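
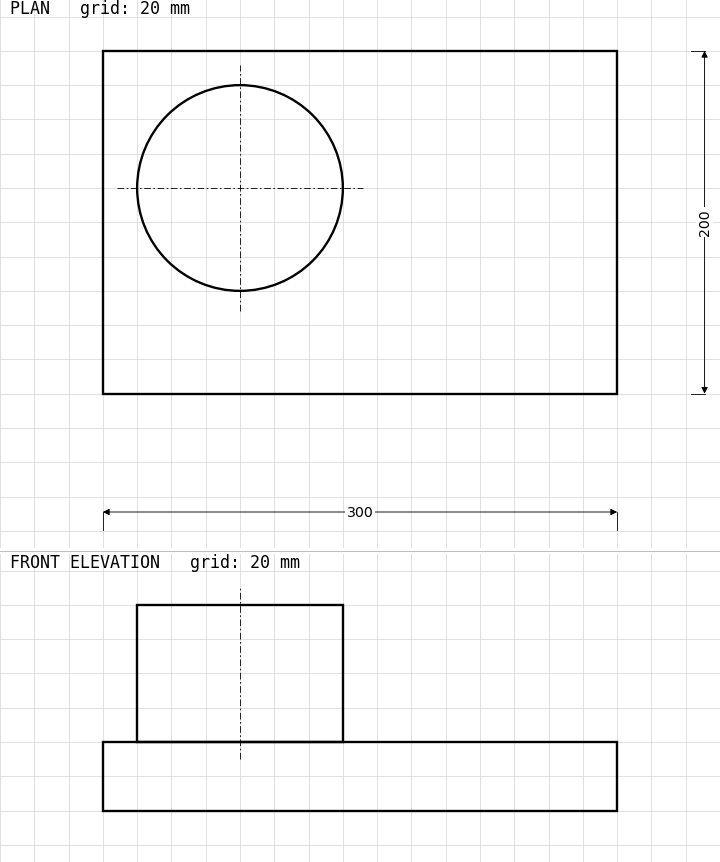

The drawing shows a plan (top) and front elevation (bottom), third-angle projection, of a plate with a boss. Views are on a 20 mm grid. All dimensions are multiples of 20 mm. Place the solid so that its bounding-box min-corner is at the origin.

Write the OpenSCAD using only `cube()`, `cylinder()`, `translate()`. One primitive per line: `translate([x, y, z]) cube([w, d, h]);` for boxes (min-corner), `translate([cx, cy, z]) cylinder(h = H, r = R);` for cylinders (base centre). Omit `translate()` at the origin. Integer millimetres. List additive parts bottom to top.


cube([300, 200, 40]);
translate([80, 120, 40]) cylinder(h = 80, r = 60);


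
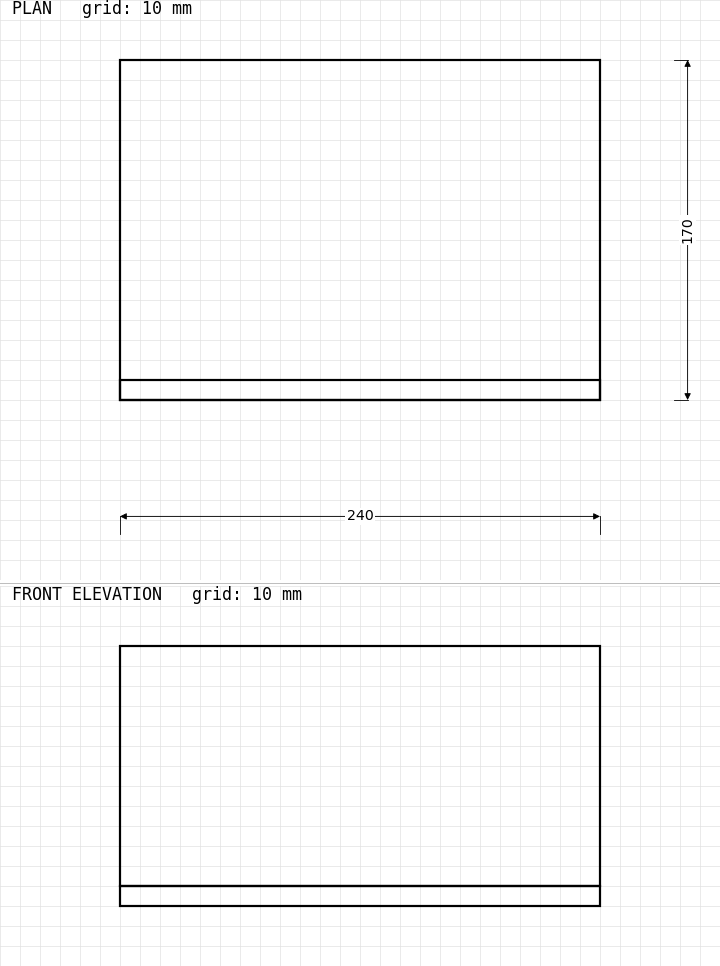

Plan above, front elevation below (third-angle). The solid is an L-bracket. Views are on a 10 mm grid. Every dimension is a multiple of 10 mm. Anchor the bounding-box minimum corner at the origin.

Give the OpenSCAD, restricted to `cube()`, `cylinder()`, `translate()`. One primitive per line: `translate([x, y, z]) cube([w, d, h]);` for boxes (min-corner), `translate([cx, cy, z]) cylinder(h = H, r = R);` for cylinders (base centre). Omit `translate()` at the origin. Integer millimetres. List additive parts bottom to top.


cube([240, 170, 10]);
translate([0, 0, 10]) cube([240, 10, 120]);


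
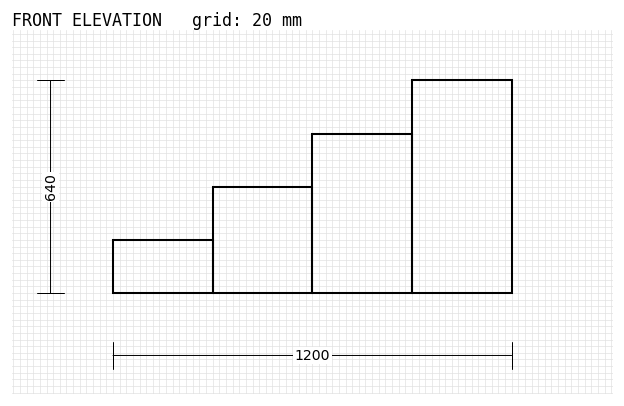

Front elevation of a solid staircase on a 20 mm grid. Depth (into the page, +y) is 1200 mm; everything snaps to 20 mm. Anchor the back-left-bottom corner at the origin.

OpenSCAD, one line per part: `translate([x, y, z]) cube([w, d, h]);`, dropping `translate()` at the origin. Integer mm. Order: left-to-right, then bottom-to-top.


cube([300, 1200, 160]);
translate([300, 0, 0]) cube([300, 1200, 320]);
translate([600, 0, 0]) cube([300, 1200, 480]);
translate([900, 0, 0]) cube([300, 1200, 640]);


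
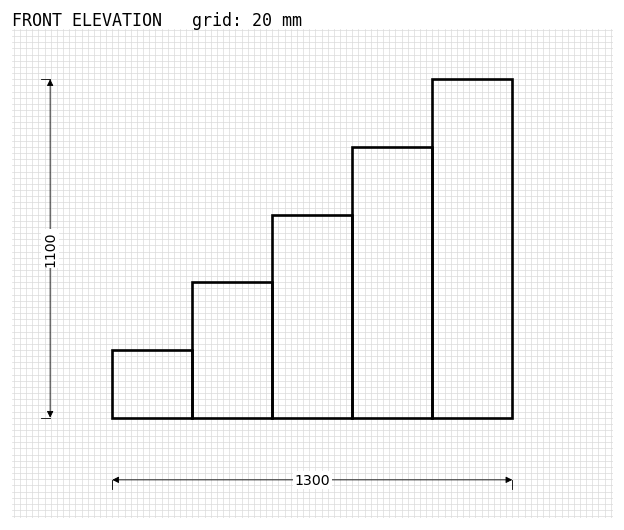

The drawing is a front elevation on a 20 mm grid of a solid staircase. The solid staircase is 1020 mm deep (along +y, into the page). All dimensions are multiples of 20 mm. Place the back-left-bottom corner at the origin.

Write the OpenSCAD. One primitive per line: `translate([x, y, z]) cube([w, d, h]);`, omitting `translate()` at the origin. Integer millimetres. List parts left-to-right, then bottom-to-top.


cube([260, 1020, 220]);
translate([260, 0, 0]) cube([260, 1020, 440]);
translate([520, 0, 0]) cube([260, 1020, 660]);
translate([780, 0, 0]) cube([260, 1020, 880]);
translate([1040, 0, 0]) cube([260, 1020, 1100]);


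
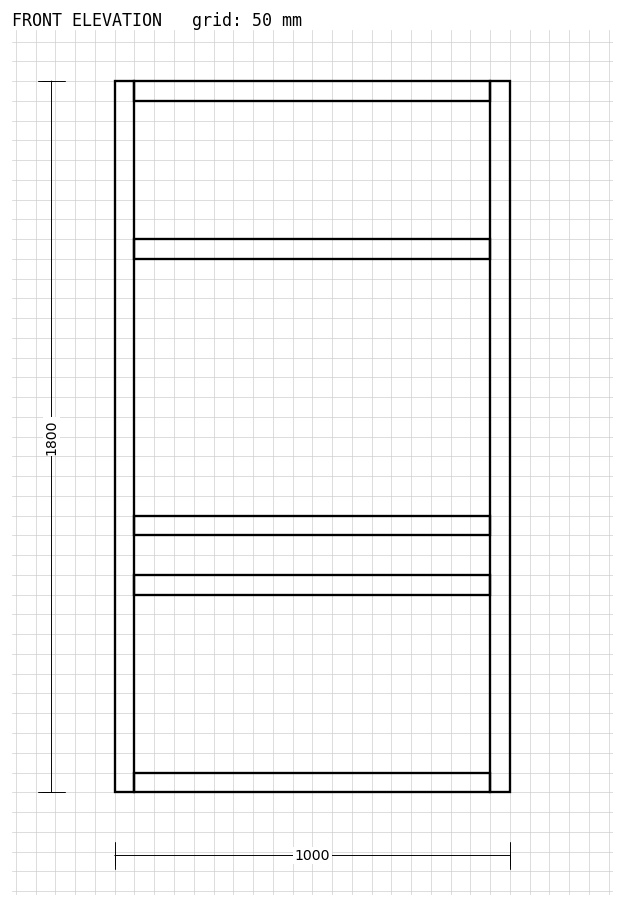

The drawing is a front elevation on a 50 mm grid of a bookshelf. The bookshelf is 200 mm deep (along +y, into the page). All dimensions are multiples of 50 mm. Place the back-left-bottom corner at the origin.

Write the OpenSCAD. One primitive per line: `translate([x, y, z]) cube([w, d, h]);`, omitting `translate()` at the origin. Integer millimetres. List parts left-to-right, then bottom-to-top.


cube([50, 200, 1800]);
translate([50, 0, 0]) cube([900, 200, 50]);
translate([50, 0, 500]) cube([900, 200, 50]);
translate([50, 0, 650]) cube([900, 200, 50]);
translate([50, 0, 1350]) cube([900, 200, 50]);
translate([50, 0, 1750]) cube([900, 200, 50]);
translate([950, 0, 0]) cube([50, 200, 1800]);


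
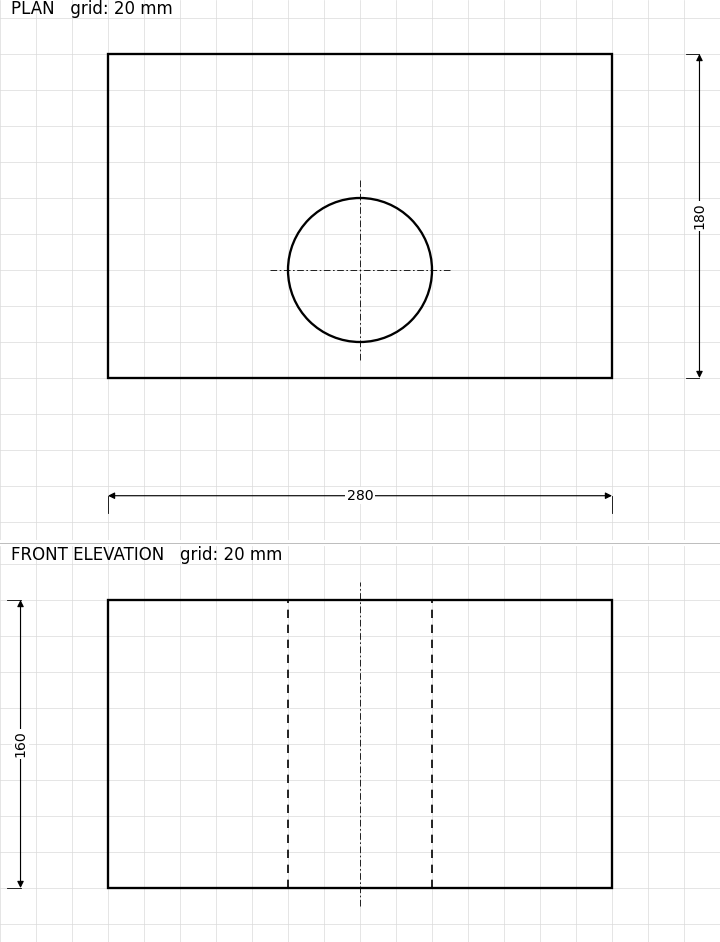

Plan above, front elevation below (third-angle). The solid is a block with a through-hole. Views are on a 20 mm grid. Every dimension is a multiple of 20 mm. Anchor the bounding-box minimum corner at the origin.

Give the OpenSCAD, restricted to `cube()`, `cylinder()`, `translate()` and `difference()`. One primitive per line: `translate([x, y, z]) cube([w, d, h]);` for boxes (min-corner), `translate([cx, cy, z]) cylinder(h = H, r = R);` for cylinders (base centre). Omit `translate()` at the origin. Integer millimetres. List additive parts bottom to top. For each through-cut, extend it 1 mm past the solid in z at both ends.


difference() {
  cube([280, 180, 160]);
  translate([140, 60, -1]) cylinder(h = 162, r = 40);
}


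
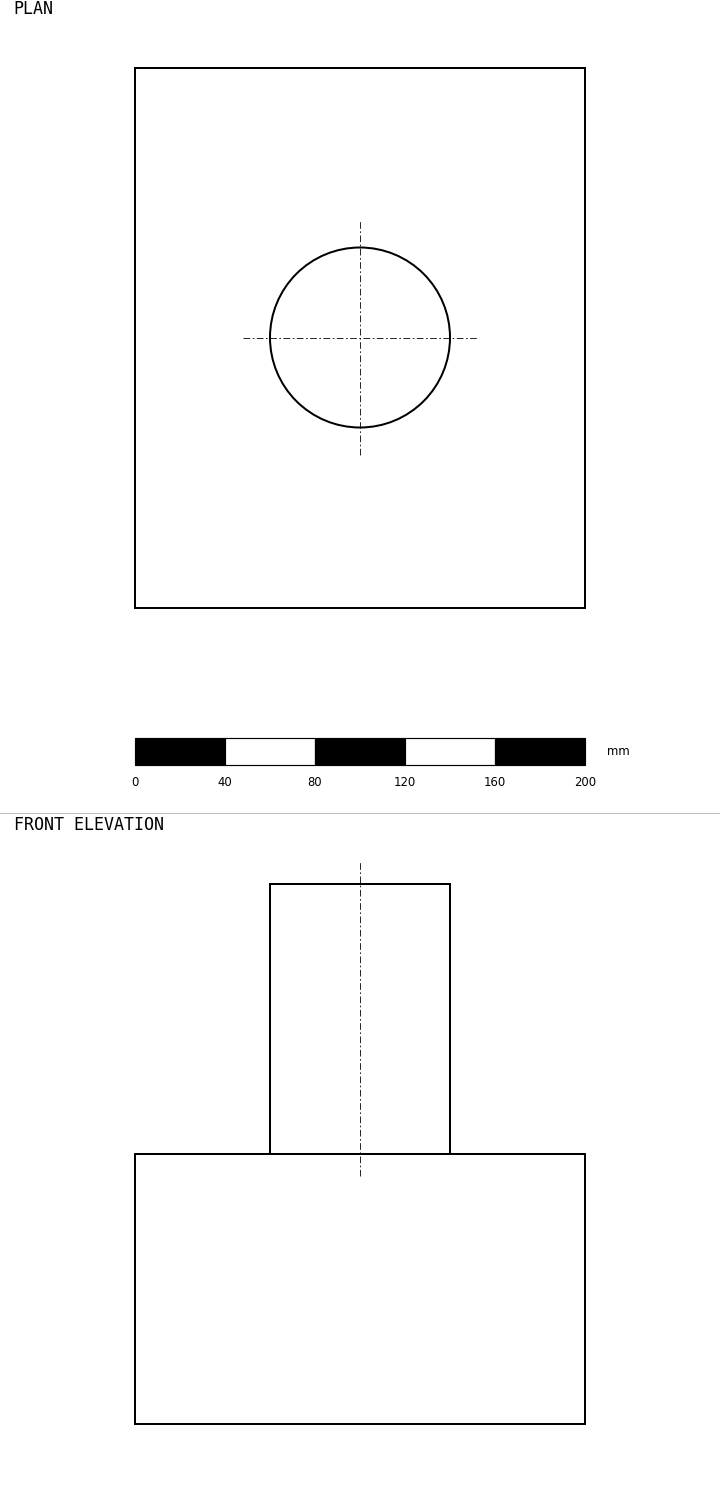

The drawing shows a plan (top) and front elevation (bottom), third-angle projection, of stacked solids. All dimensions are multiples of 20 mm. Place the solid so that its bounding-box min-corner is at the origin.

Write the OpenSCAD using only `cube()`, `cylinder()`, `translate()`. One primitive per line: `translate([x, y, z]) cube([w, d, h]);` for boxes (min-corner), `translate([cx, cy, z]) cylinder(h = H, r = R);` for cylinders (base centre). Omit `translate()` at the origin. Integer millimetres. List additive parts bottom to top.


cube([200, 240, 120]);
translate([100, 120, 120]) cylinder(h = 120, r = 40);


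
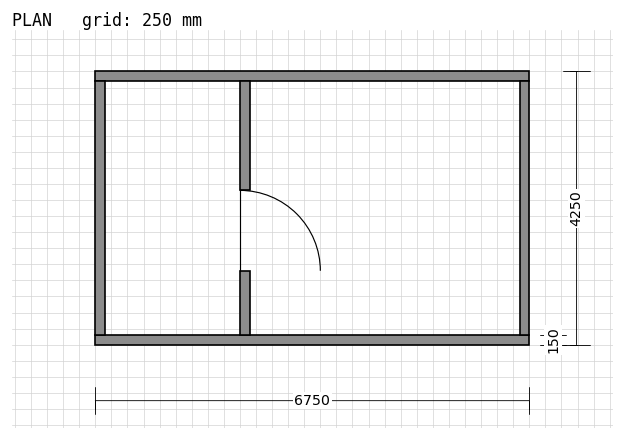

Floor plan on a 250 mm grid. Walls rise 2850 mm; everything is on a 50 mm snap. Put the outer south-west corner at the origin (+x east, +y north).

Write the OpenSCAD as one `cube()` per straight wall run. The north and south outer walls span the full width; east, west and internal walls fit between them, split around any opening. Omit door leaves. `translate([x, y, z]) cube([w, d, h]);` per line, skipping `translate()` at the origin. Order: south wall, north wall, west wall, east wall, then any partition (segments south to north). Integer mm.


cube([6750, 150, 2850]);
translate([0, 4100, 0]) cube([6750, 150, 2850]);
translate([0, 150, 0]) cube([150, 3950, 2850]);
translate([6600, 150, 0]) cube([150, 3950, 2850]);
translate([2250, 150, 0]) cube([150, 1000, 2850]);
translate([2250, 2400, 0]) cube([150, 1700, 2850]);


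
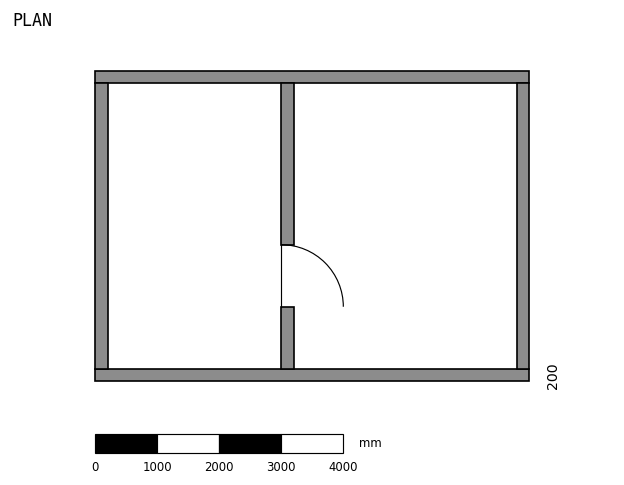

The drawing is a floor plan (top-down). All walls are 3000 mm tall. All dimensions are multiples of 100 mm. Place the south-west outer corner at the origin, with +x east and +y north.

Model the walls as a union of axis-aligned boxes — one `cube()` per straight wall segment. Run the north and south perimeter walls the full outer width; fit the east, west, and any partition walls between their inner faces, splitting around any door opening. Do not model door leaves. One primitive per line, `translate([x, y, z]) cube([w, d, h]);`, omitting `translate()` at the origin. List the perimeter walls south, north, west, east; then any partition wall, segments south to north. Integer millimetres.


cube([7000, 200, 3000]);
translate([0, 4800, 0]) cube([7000, 200, 3000]);
translate([0, 200, 0]) cube([200, 4600, 3000]);
translate([6800, 200, 0]) cube([200, 4600, 3000]);
translate([3000, 200, 0]) cube([200, 1000, 3000]);
translate([3000, 2200, 0]) cube([200, 2600, 3000]);


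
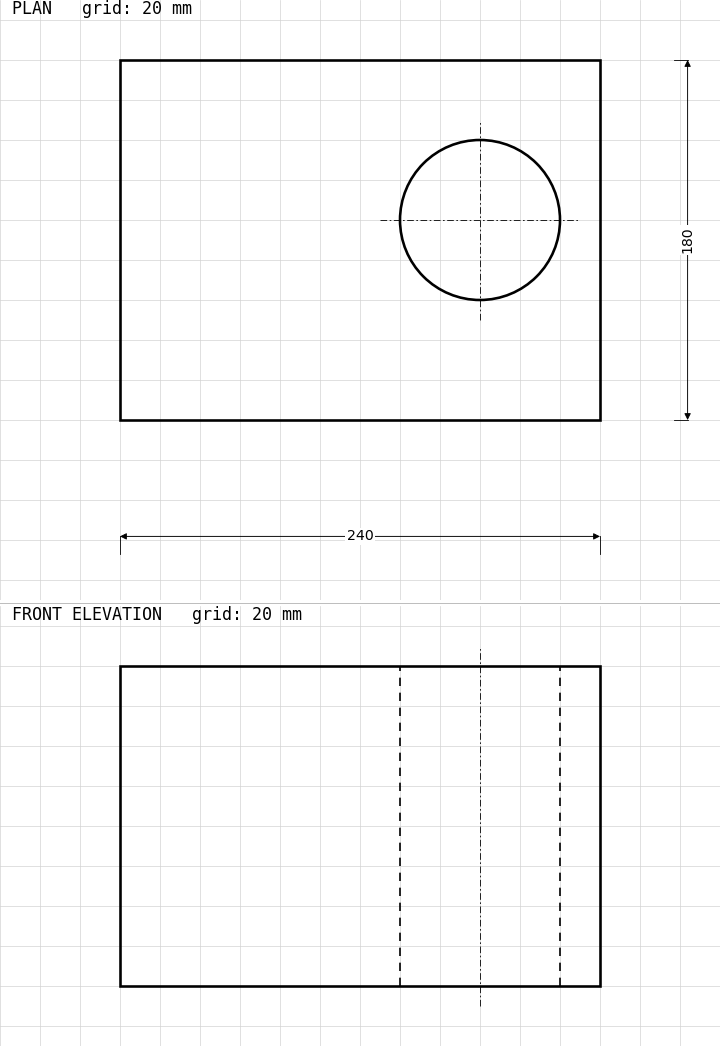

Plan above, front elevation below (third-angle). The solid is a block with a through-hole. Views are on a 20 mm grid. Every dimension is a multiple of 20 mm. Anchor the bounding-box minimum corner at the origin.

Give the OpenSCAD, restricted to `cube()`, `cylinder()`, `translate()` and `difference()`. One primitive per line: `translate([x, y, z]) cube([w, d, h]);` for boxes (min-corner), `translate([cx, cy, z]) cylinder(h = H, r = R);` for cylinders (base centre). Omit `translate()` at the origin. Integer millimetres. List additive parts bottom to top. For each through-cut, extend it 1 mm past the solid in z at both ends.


difference() {
  cube([240, 180, 160]);
  translate([180, 100, -1]) cylinder(h = 162, r = 40);
}


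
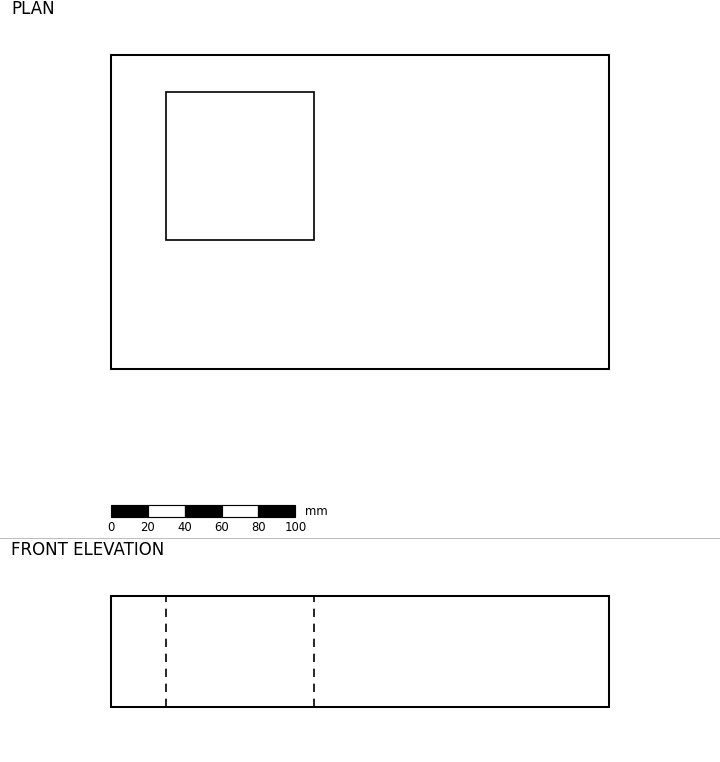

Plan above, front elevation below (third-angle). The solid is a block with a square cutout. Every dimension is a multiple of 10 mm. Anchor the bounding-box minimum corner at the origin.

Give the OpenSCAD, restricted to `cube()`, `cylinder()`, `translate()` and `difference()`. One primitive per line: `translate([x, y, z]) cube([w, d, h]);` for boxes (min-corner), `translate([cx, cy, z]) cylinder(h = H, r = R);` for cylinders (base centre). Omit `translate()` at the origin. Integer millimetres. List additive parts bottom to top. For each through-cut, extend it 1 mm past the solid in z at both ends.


difference() {
  cube([270, 170, 60]);
  translate([30, 70, -1]) cube([80, 80, 62]);
}


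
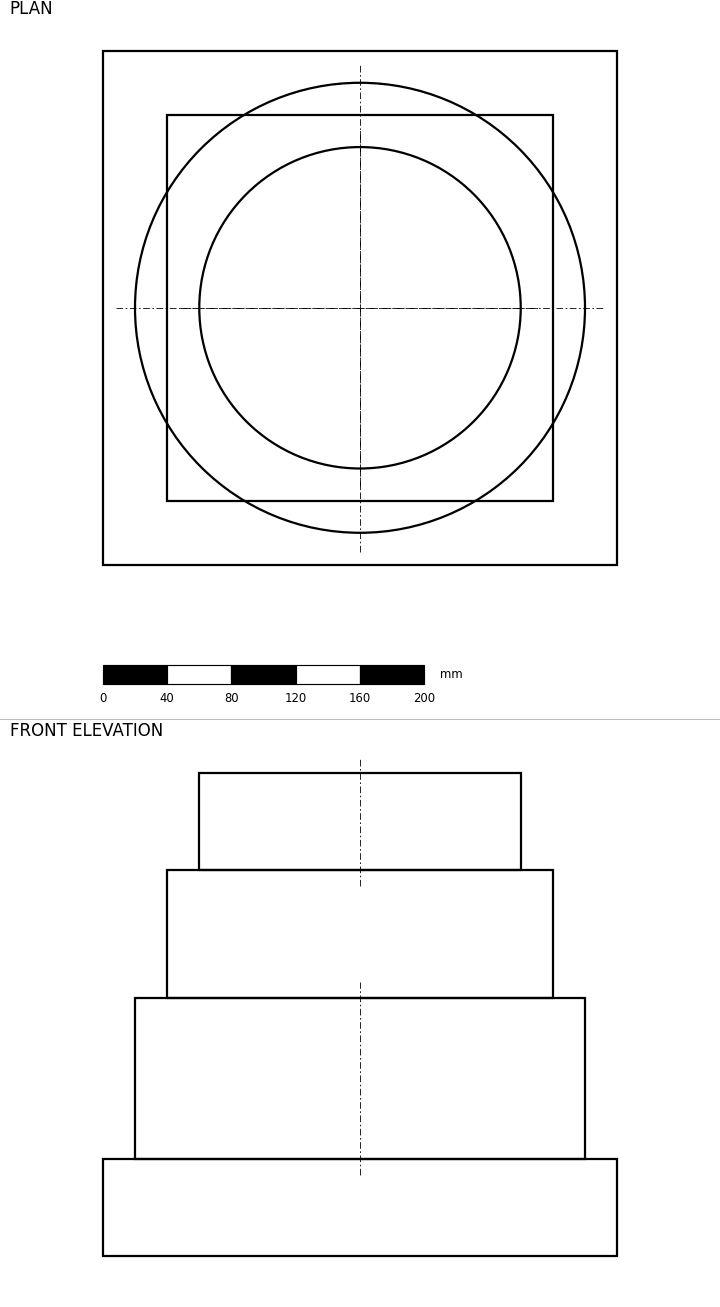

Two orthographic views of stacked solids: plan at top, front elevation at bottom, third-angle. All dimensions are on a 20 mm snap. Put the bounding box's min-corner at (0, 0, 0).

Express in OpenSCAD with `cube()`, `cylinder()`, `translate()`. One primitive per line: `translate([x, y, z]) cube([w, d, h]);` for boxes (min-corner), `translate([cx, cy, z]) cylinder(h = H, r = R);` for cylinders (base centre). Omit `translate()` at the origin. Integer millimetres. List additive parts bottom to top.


cube([320, 320, 60]);
translate([160, 160, 60]) cylinder(h = 100, r = 140);
translate([40, 40, 160]) cube([240, 240, 80]);
translate([160, 160, 240]) cylinder(h = 60, r = 100);


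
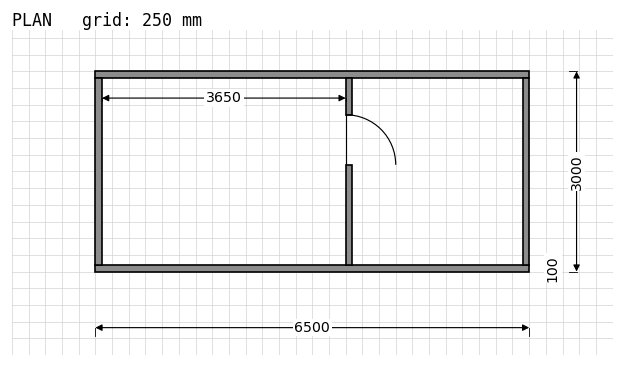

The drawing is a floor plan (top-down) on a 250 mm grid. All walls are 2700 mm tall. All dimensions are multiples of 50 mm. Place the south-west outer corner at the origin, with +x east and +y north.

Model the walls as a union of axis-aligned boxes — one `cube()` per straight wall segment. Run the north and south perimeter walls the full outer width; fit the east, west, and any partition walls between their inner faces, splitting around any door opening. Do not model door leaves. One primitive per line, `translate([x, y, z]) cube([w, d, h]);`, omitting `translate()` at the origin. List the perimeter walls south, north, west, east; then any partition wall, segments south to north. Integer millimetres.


cube([6500, 100, 2700]);
translate([0, 2900, 0]) cube([6500, 100, 2700]);
translate([0, 100, 0]) cube([100, 2800, 2700]);
translate([6400, 100, 0]) cube([100, 2800, 2700]);
translate([3750, 100, 0]) cube([100, 1500, 2700]);
translate([3750, 2350, 0]) cube([100, 550, 2700]);


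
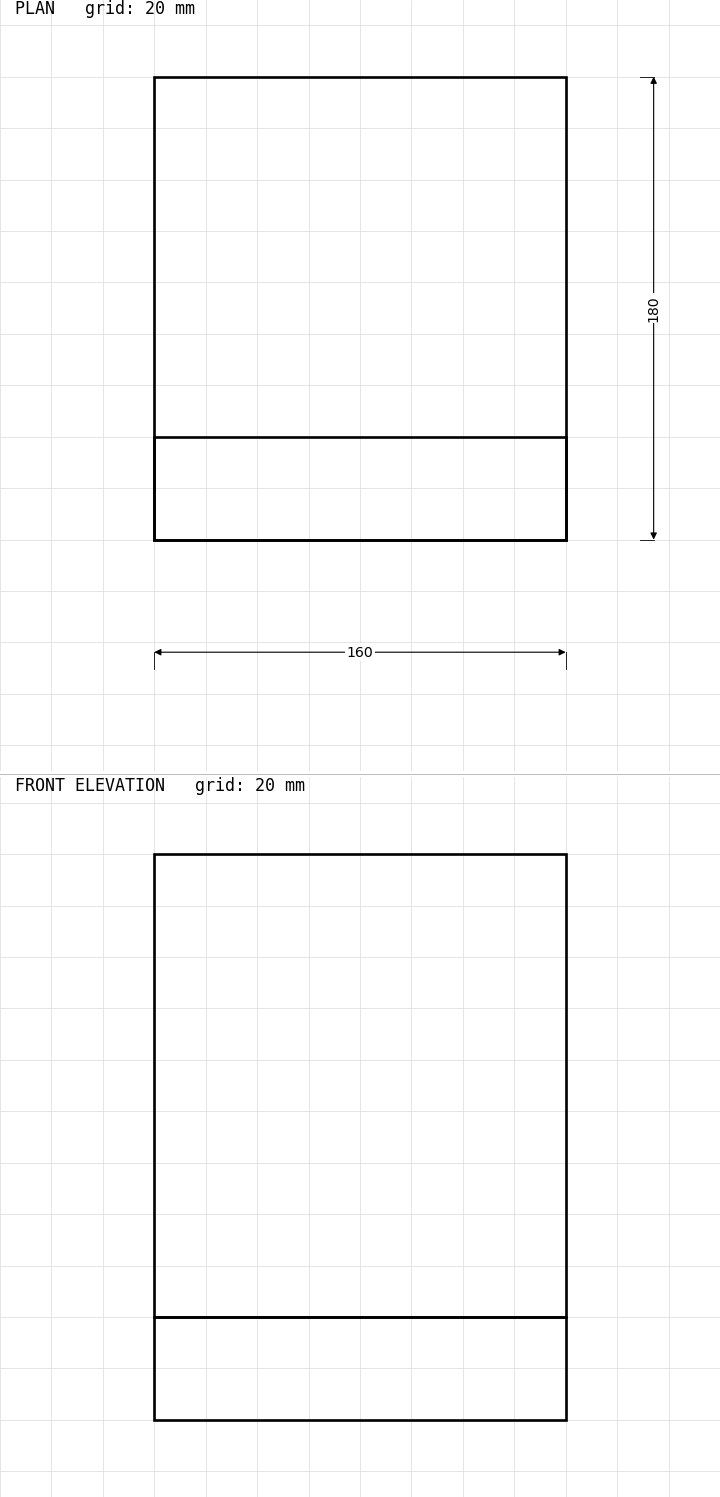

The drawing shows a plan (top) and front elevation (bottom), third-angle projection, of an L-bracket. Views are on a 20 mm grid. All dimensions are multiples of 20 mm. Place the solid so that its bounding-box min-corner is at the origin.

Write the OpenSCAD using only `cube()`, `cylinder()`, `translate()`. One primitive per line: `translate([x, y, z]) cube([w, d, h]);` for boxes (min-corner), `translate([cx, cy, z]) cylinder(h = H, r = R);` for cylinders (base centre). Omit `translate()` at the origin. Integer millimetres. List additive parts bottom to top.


cube([160, 180, 40]);
translate([0, 0, 40]) cube([160, 40, 180]);


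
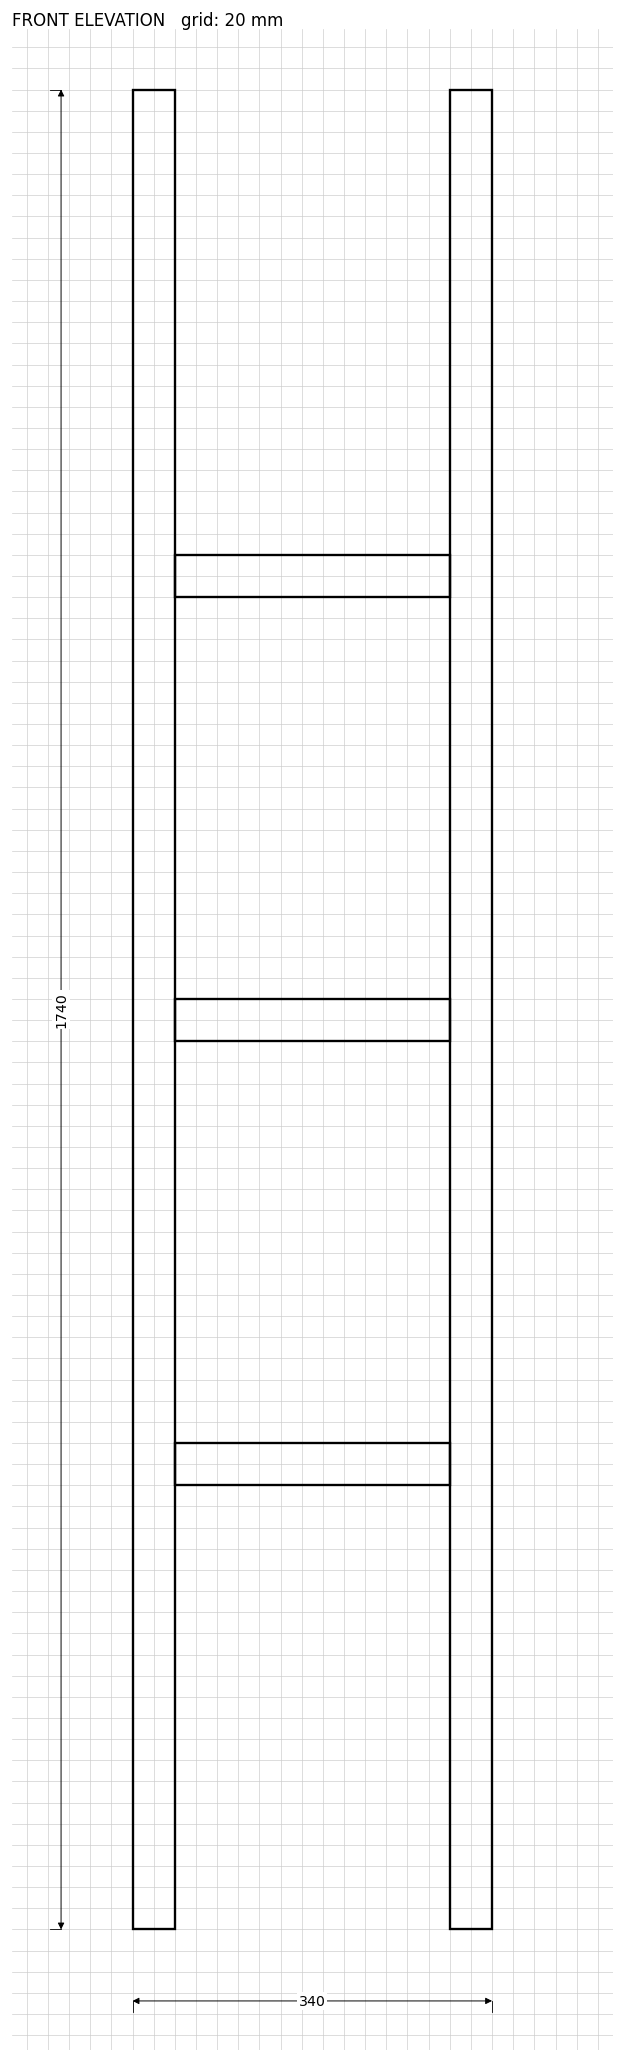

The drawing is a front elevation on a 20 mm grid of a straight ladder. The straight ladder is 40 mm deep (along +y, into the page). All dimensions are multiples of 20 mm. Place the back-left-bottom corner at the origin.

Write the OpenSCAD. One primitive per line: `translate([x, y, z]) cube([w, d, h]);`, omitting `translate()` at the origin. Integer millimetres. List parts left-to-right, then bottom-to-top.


cube([40, 40, 1740]);
translate([40, 0, 420]) cube([260, 40, 40]);
translate([40, 0, 840]) cube([260, 40, 40]);
translate([40, 0, 1260]) cube([260, 40, 40]);
translate([300, 0, 0]) cube([40, 40, 1740]);


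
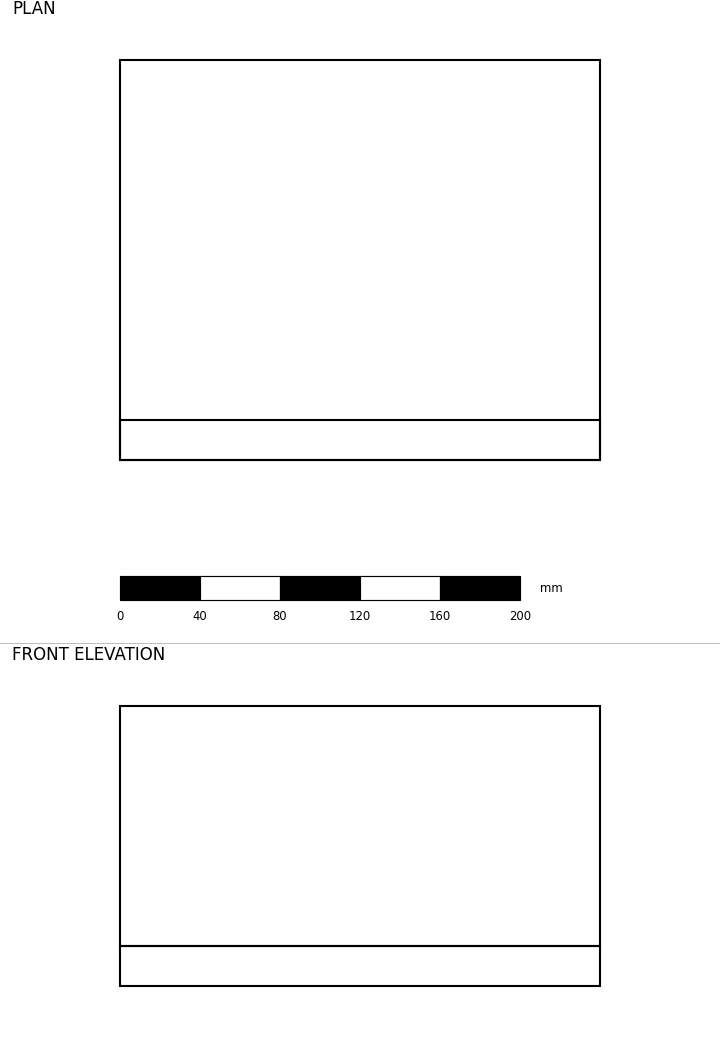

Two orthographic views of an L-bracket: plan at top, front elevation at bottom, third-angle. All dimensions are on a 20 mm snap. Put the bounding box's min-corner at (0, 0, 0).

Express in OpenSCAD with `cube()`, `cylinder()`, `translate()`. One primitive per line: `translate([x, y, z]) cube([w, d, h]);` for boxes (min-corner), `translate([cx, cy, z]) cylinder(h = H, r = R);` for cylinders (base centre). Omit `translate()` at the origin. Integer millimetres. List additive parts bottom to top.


cube([240, 200, 20]);
translate([0, 0, 20]) cube([240, 20, 120]);


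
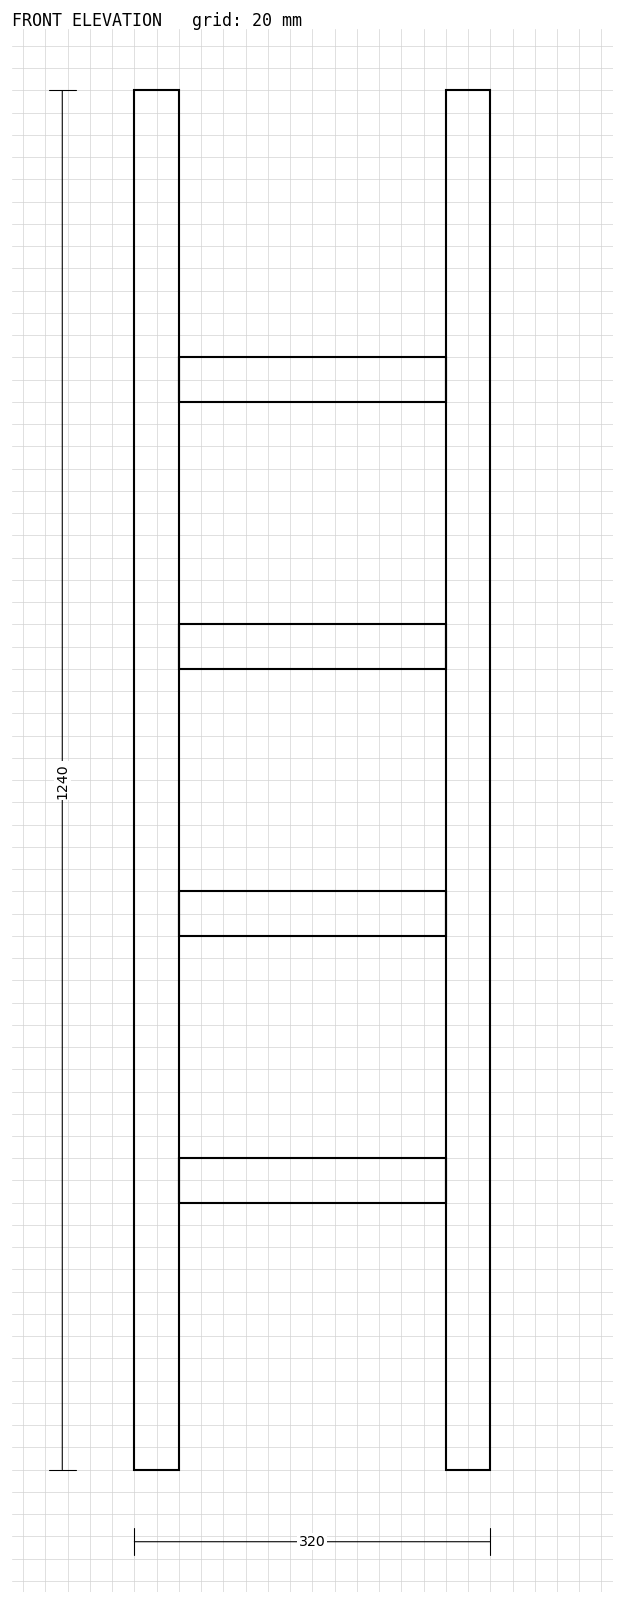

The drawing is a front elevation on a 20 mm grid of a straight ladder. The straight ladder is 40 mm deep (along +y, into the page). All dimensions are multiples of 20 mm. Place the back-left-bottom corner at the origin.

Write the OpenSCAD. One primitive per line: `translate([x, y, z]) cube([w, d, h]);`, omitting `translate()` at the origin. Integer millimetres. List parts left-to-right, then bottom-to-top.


cube([40, 40, 1240]);
translate([40, 0, 240]) cube([240, 40, 40]);
translate([40, 0, 480]) cube([240, 40, 40]);
translate([40, 0, 720]) cube([240, 40, 40]);
translate([40, 0, 960]) cube([240, 40, 40]);
translate([280, 0, 0]) cube([40, 40, 1240]);


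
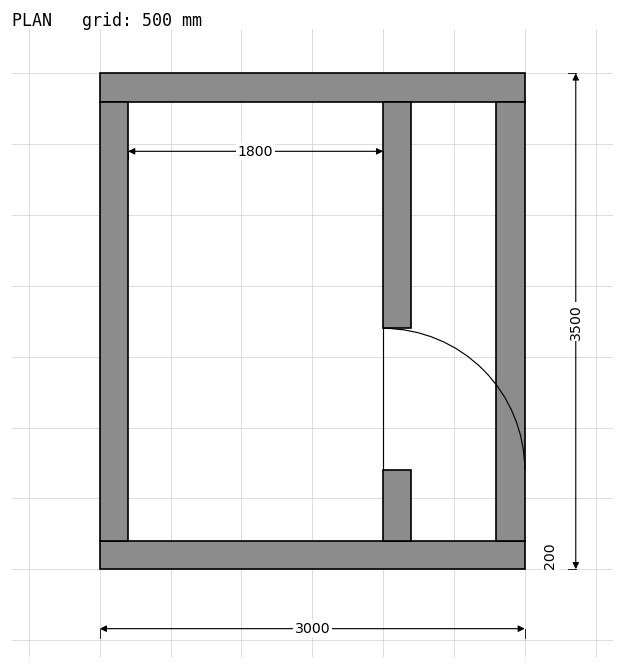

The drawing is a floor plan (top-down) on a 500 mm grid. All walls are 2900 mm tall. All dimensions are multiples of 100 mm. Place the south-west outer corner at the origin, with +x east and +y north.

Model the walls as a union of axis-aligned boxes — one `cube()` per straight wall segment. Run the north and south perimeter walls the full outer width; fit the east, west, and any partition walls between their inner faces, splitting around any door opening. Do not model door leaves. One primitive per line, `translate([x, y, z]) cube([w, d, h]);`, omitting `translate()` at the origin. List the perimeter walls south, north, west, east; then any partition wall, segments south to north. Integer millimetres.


cube([3000, 200, 2900]);
translate([0, 3300, 0]) cube([3000, 200, 2900]);
translate([0, 200, 0]) cube([200, 3100, 2900]);
translate([2800, 200, 0]) cube([200, 3100, 2900]);
translate([2000, 200, 0]) cube([200, 500, 2900]);
translate([2000, 1700, 0]) cube([200, 1600, 2900]);


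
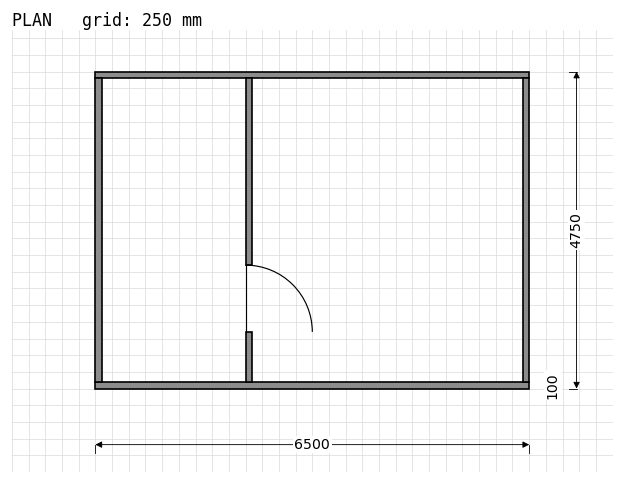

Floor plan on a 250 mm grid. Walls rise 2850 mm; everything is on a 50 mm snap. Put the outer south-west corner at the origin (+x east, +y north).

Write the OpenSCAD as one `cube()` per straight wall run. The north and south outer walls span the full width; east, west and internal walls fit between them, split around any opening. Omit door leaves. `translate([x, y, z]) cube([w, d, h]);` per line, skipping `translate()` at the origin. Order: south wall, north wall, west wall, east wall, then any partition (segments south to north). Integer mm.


cube([6500, 100, 2850]);
translate([0, 4650, 0]) cube([6500, 100, 2850]);
translate([0, 100, 0]) cube([100, 4550, 2850]);
translate([6400, 100, 0]) cube([100, 4550, 2850]);
translate([2250, 100, 0]) cube([100, 750, 2850]);
translate([2250, 1850, 0]) cube([100, 2800, 2850]);


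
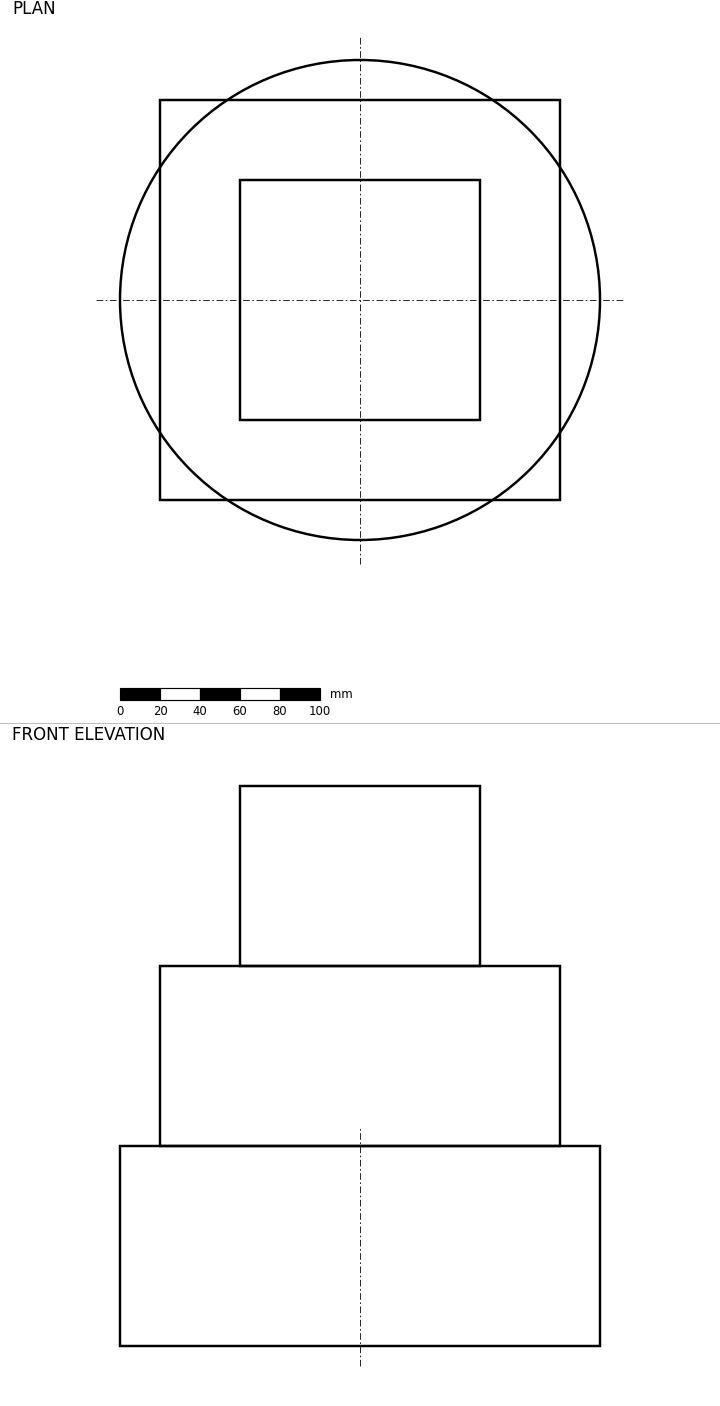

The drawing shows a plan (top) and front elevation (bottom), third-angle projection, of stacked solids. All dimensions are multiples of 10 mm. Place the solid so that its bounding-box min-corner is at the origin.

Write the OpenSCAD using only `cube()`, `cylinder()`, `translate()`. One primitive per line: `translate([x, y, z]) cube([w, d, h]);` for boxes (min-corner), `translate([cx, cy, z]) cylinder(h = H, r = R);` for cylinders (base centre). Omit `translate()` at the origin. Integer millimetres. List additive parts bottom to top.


translate([120, 120, 0]) cylinder(h = 100, r = 120);
translate([20, 20, 100]) cube([200, 200, 90]);
translate([60, 60, 190]) cube([120, 120, 90]);


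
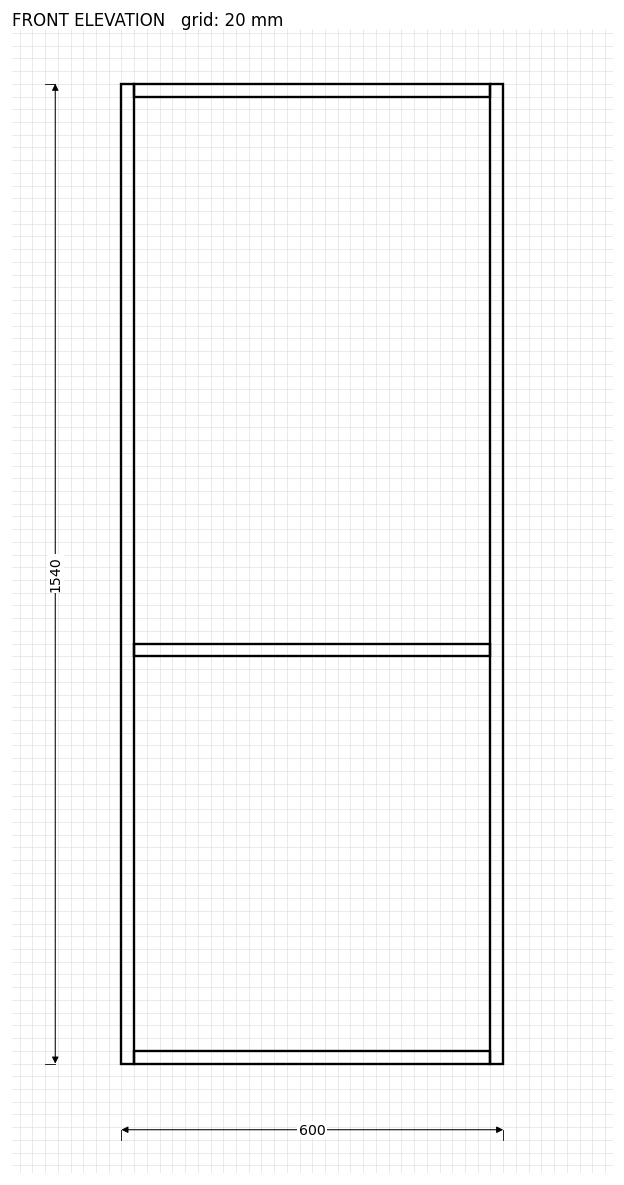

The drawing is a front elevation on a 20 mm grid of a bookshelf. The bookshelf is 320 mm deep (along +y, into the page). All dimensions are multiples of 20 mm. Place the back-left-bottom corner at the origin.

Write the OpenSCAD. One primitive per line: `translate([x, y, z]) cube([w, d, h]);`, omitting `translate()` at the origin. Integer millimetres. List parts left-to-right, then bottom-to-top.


cube([20, 320, 1540]);
translate([20, 0, 0]) cube([560, 320, 20]);
translate([20, 0, 640]) cube([560, 320, 20]);
translate([20, 0, 1520]) cube([560, 320, 20]);
translate([580, 0, 0]) cube([20, 320, 1540]);


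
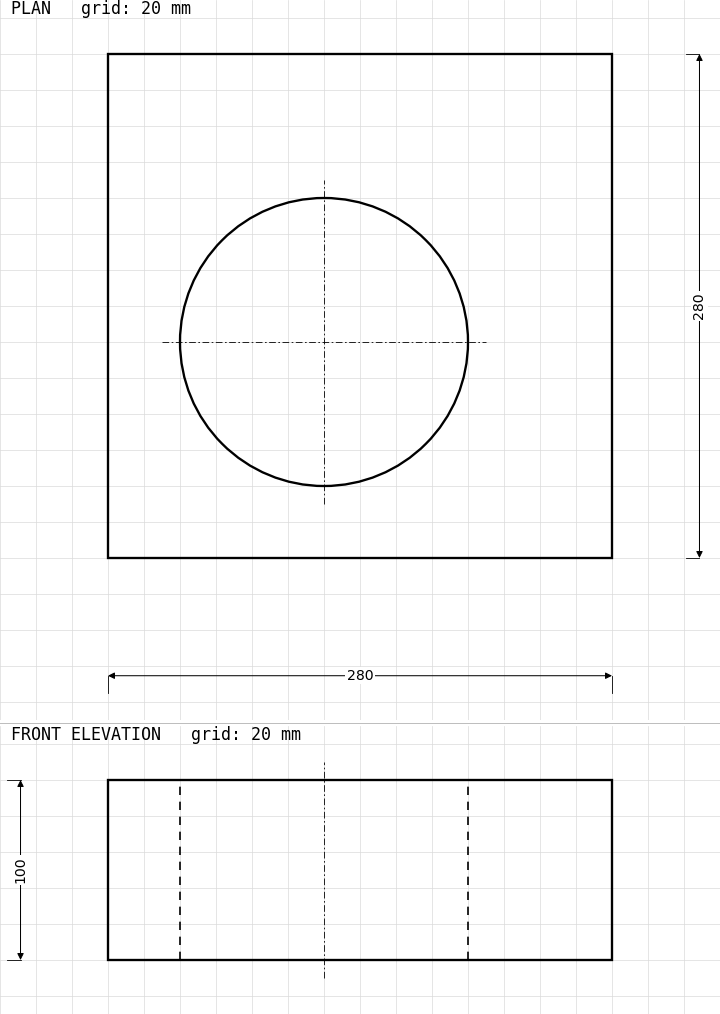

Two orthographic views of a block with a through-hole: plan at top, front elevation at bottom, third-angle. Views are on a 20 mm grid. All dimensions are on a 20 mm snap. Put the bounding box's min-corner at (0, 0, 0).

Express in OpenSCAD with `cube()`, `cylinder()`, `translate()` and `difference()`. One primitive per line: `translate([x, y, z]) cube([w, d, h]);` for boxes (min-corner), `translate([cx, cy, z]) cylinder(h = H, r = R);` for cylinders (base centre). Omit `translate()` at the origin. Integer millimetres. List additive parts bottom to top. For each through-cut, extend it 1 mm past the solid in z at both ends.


difference() {
  cube([280, 280, 100]);
  translate([120, 120, -1]) cylinder(h = 102, r = 80);
}


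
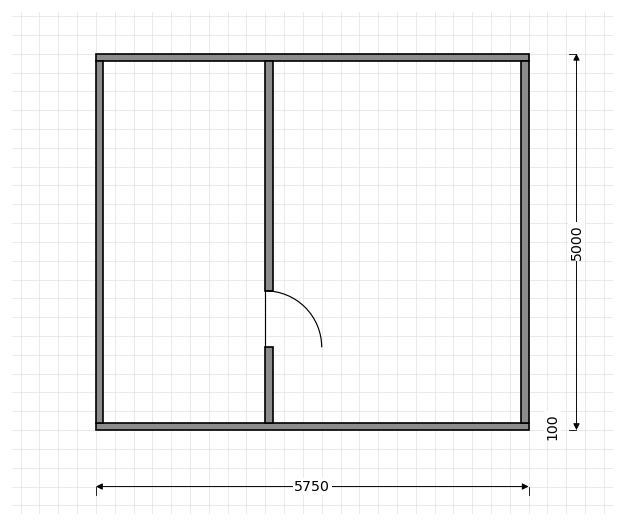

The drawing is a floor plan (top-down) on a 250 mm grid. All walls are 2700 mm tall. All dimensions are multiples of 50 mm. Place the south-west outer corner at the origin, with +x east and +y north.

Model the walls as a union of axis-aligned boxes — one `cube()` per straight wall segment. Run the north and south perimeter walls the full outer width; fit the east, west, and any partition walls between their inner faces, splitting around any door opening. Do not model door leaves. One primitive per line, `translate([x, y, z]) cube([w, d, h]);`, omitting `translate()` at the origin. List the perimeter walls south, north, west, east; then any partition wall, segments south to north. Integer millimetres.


cube([5750, 100, 2700]);
translate([0, 4900, 0]) cube([5750, 100, 2700]);
translate([0, 100, 0]) cube([100, 4800, 2700]);
translate([5650, 100, 0]) cube([100, 4800, 2700]);
translate([2250, 100, 0]) cube([100, 1000, 2700]);
translate([2250, 1850, 0]) cube([100, 3050, 2700]);


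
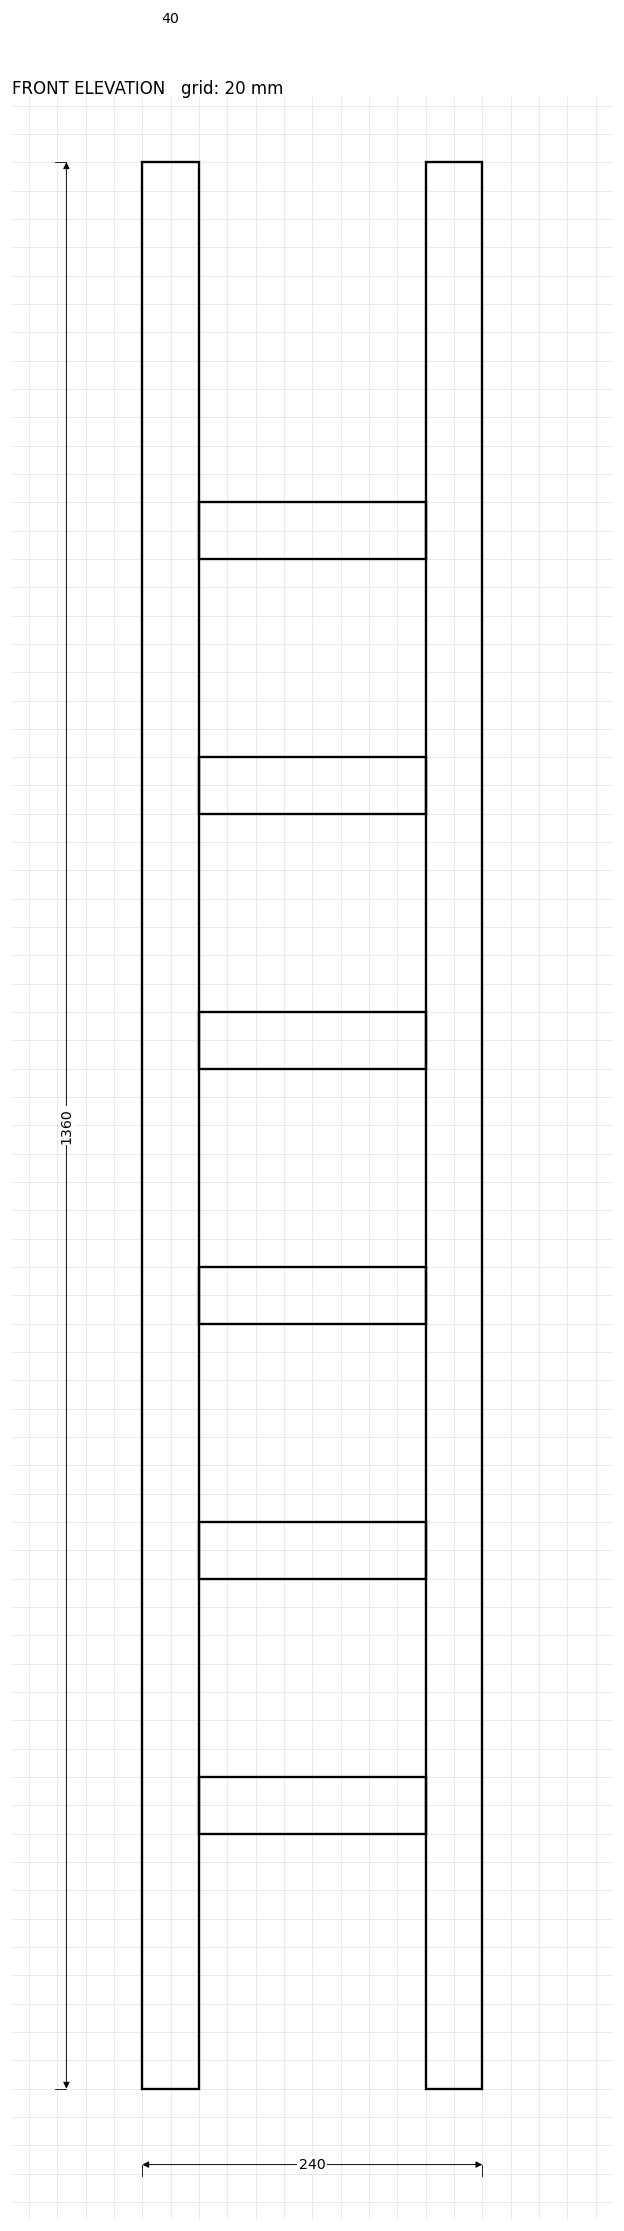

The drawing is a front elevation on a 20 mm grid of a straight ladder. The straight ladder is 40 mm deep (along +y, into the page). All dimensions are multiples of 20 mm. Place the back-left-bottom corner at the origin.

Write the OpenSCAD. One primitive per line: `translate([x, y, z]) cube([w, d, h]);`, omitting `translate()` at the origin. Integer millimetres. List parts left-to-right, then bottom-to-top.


cube([40, 40, 1360]);
translate([40, 0, 180]) cube([160, 40, 40]);
translate([40, 0, 360]) cube([160, 40, 40]);
translate([40, 0, 540]) cube([160, 40, 40]);
translate([40, 0, 720]) cube([160, 40, 40]);
translate([40, 0, 900]) cube([160, 40, 40]);
translate([40, 0, 1080]) cube([160, 40, 40]);
translate([200, 0, 0]) cube([40, 40, 1360]);


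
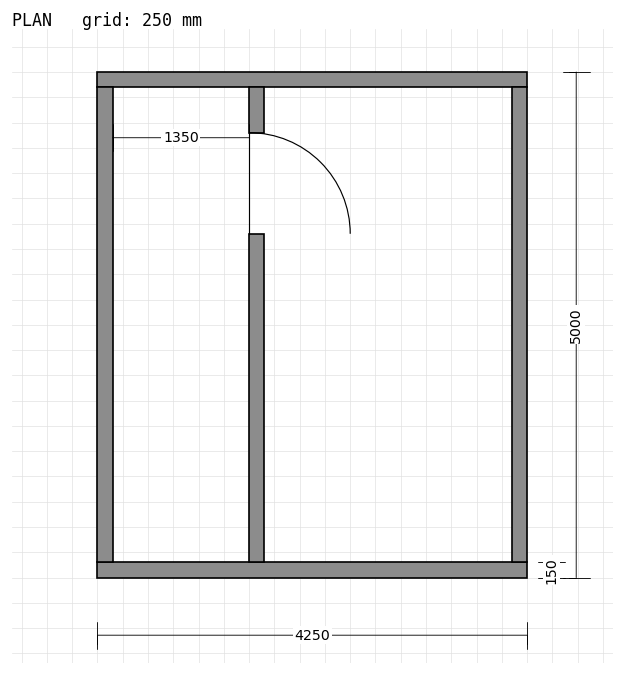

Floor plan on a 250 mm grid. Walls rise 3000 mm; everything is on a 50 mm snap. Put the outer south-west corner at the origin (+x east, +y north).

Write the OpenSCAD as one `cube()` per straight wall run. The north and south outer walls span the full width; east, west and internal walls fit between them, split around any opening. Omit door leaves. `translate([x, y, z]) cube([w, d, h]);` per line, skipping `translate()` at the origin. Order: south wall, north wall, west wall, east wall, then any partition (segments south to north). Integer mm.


cube([4250, 150, 3000]);
translate([0, 4850, 0]) cube([4250, 150, 3000]);
translate([0, 150, 0]) cube([150, 4700, 3000]);
translate([4100, 150, 0]) cube([150, 4700, 3000]);
translate([1500, 150, 0]) cube([150, 3250, 3000]);
translate([1500, 4400, 0]) cube([150, 450, 3000]);


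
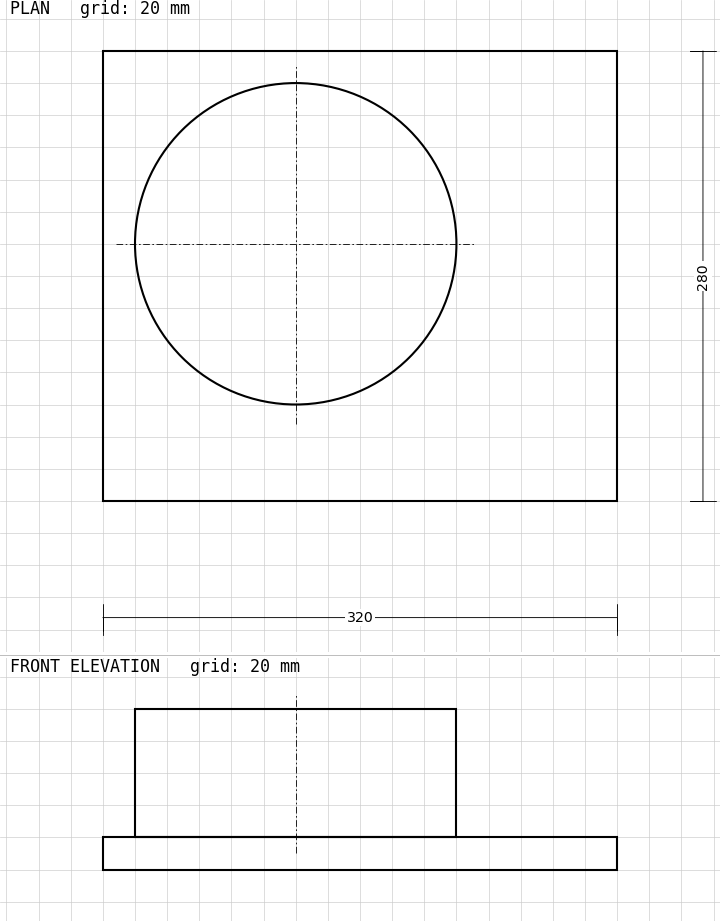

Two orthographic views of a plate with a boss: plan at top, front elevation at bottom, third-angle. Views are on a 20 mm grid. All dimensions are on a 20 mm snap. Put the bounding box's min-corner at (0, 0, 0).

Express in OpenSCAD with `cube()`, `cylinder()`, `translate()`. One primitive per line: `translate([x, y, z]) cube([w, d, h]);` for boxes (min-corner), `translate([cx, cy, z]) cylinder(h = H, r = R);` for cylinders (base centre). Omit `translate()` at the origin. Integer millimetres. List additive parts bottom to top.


cube([320, 280, 20]);
translate([120, 160, 20]) cylinder(h = 80, r = 100);


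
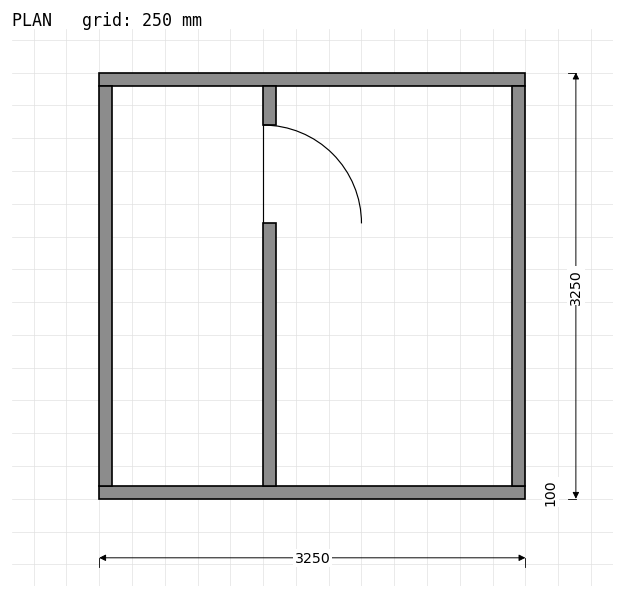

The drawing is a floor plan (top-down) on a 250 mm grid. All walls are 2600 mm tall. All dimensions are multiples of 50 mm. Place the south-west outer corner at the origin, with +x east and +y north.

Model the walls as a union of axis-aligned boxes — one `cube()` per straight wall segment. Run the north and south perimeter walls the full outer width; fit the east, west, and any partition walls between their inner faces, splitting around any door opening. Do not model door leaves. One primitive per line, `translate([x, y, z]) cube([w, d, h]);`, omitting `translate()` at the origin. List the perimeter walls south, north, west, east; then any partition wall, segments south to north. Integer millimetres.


cube([3250, 100, 2600]);
translate([0, 3150, 0]) cube([3250, 100, 2600]);
translate([0, 100, 0]) cube([100, 3050, 2600]);
translate([3150, 100, 0]) cube([100, 3050, 2600]);
translate([1250, 100, 0]) cube([100, 2000, 2600]);
translate([1250, 2850, 0]) cube([100, 300, 2600]);


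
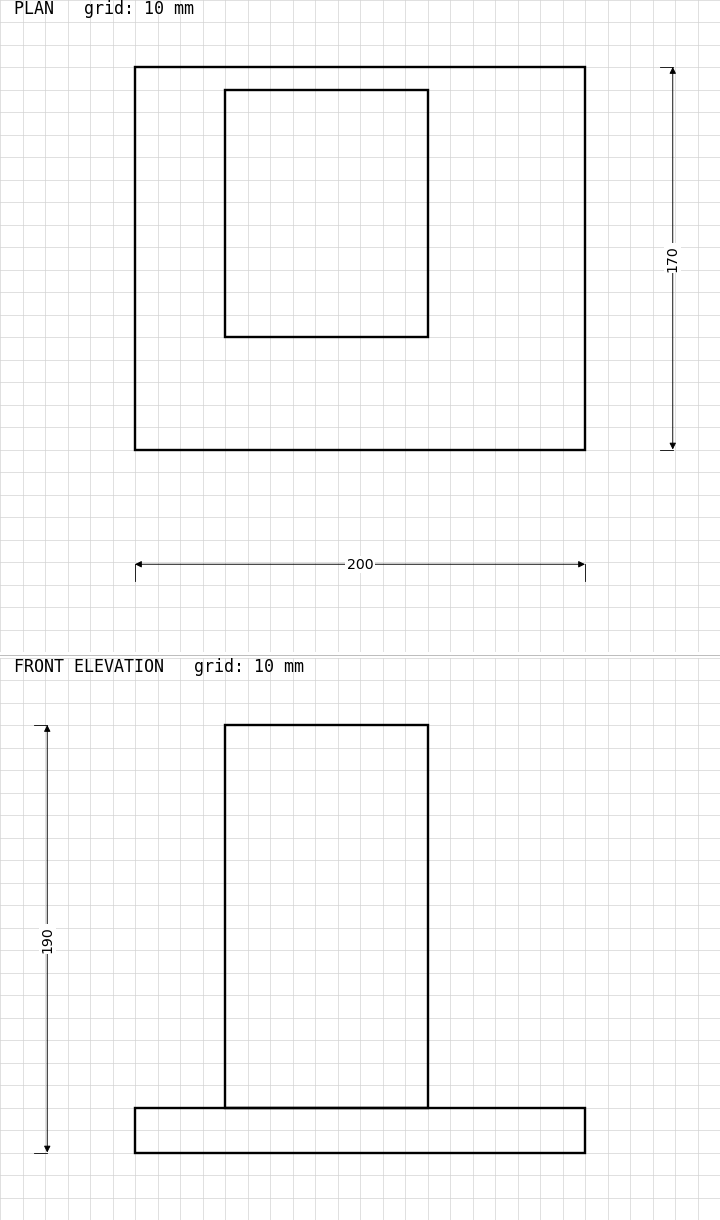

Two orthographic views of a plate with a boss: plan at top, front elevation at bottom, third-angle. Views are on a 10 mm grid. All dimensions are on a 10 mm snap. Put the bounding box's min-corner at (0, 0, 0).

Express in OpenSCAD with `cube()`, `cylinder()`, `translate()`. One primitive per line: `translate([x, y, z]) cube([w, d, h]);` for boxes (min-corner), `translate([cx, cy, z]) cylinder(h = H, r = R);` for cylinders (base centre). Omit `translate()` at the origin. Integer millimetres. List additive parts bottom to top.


cube([200, 170, 20]);
translate([40, 50, 20]) cube([90, 110, 170]);


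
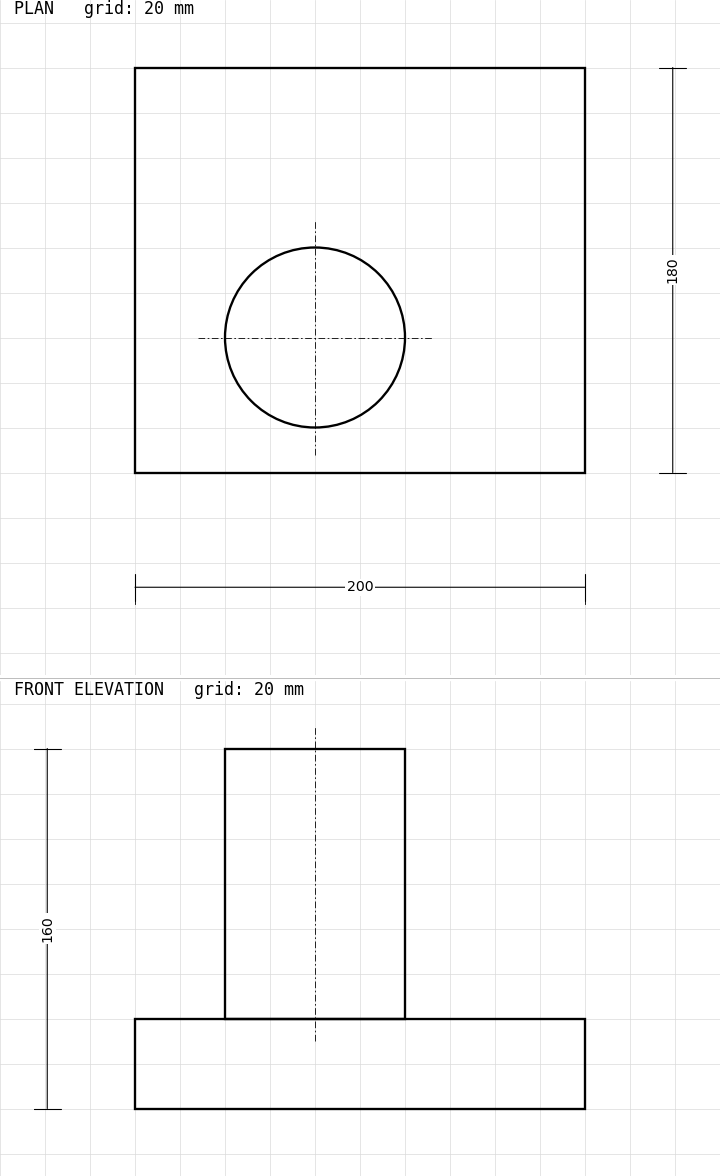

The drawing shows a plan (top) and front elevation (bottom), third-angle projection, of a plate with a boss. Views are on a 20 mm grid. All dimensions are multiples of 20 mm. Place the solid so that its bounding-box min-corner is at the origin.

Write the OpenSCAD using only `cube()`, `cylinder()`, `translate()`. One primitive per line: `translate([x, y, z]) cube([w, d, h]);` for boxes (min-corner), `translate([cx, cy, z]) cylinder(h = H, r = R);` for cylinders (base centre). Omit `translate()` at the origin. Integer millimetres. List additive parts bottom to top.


cube([200, 180, 40]);
translate([80, 60, 40]) cylinder(h = 120, r = 40);


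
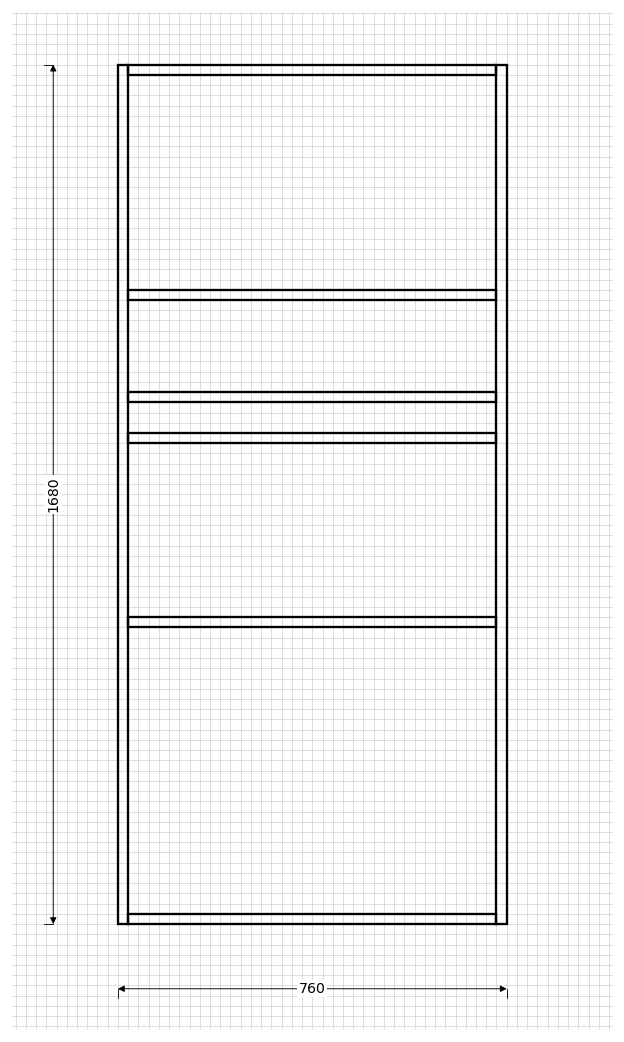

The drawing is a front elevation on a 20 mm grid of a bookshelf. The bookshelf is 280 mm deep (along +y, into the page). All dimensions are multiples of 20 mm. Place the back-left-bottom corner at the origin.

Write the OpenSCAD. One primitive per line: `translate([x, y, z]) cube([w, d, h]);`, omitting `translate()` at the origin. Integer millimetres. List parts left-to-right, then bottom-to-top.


cube([20, 280, 1680]);
translate([20, 0, 0]) cube([720, 280, 20]);
translate([20, 0, 580]) cube([720, 280, 20]);
translate([20, 0, 940]) cube([720, 280, 20]);
translate([20, 0, 1020]) cube([720, 280, 20]);
translate([20, 0, 1220]) cube([720, 280, 20]);
translate([20, 0, 1660]) cube([720, 280, 20]);
translate([740, 0, 0]) cube([20, 280, 1680]);


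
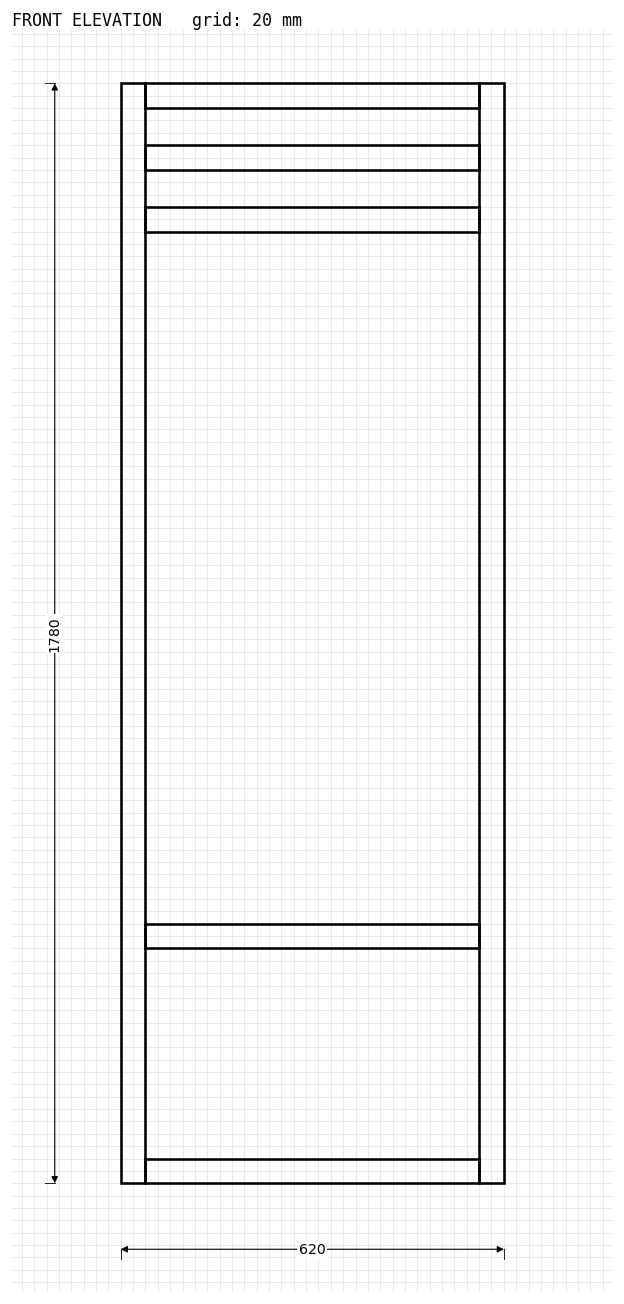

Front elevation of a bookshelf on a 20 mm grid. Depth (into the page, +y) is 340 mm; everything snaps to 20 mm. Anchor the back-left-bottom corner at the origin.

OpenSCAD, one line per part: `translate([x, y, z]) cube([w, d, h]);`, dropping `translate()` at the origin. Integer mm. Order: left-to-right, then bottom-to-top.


cube([40, 340, 1780]);
translate([40, 0, 0]) cube([540, 340, 40]);
translate([40, 0, 380]) cube([540, 340, 40]);
translate([40, 0, 1540]) cube([540, 340, 40]);
translate([40, 0, 1640]) cube([540, 340, 40]);
translate([40, 0, 1740]) cube([540, 340, 40]);
translate([580, 0, 0]) cube([40, 340, 1780]);


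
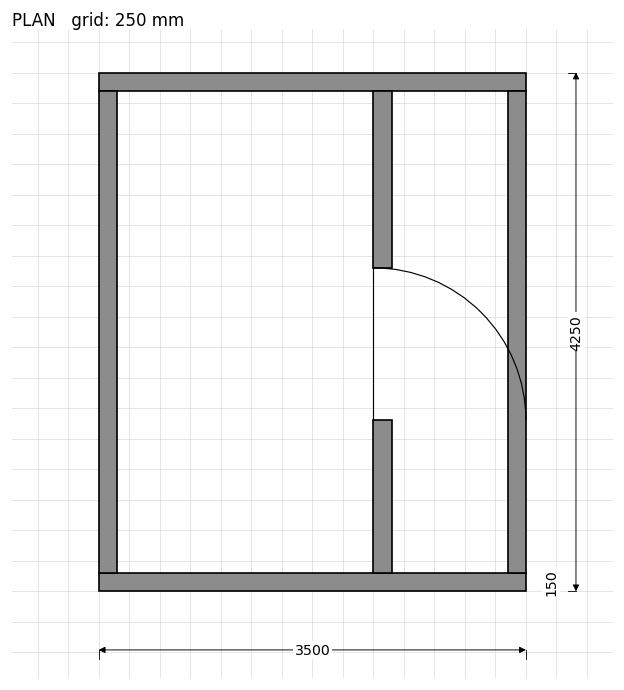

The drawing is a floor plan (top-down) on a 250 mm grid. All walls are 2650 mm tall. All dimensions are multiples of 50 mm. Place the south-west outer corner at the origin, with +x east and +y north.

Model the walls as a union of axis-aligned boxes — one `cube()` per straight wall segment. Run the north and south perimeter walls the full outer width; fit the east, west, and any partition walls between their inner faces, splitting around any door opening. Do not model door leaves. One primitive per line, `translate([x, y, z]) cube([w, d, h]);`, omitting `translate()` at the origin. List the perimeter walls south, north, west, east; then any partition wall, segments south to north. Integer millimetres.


cube([3500, 150, 2650]);
translate([0, 4100, 0]) cube([3500, 150, 2650]);
translate([0, 150, 0]) cube([150, 3950, 2650]);
translate([3350, 150, 0]) cube([150, 3950, 2650]);
translate([2250, 150, 0]) cube([150, 1250, 2650]);
translate([2250, 2650, 0]) cube([150, 1450, 2650]);


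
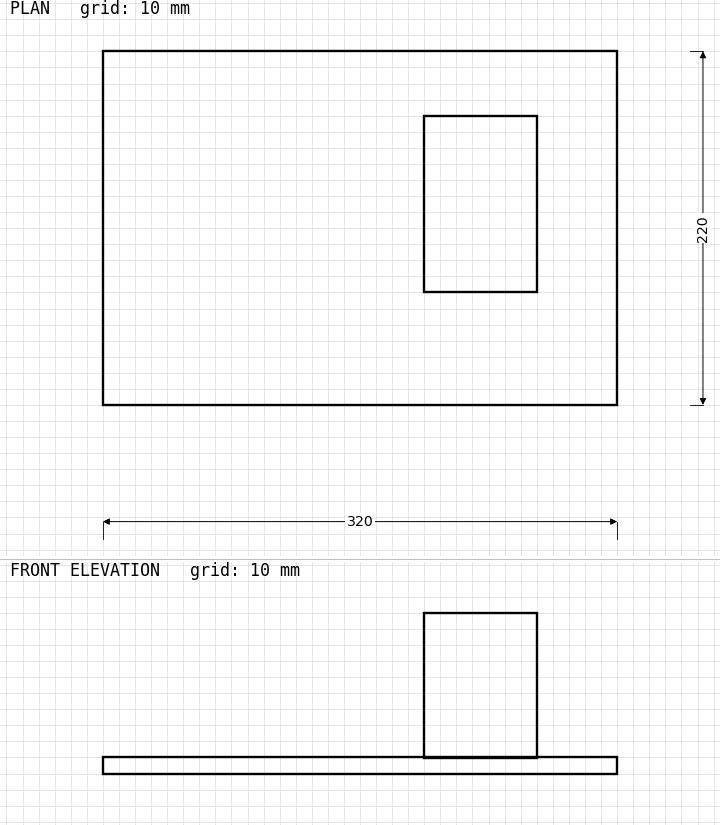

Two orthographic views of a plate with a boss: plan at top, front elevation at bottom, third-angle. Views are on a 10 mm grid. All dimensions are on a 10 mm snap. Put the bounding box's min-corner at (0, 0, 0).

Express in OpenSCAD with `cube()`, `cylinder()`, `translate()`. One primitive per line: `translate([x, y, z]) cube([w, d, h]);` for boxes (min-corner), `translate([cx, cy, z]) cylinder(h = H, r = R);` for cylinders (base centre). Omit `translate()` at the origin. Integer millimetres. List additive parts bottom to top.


cube([320, 220, 10]);
translate([200, 70, 10]) cube([70, 110, 90]);


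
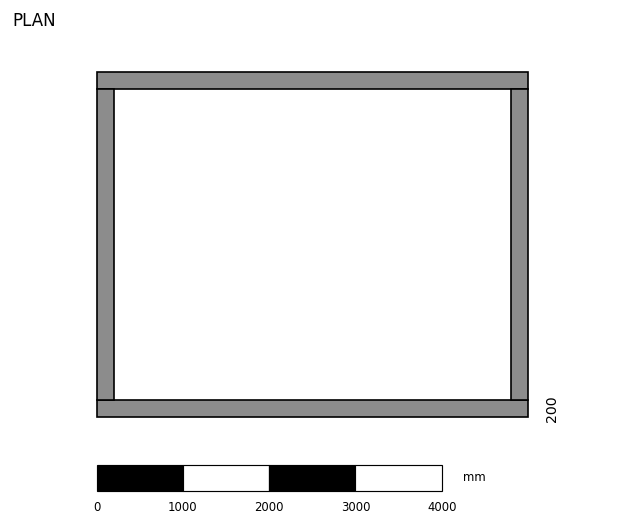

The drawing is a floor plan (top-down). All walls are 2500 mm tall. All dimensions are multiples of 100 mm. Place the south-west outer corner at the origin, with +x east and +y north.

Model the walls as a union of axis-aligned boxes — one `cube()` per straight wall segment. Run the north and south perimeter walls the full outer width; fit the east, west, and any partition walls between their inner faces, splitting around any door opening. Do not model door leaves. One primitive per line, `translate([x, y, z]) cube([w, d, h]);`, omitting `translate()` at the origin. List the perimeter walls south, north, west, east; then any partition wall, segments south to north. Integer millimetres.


cube([5000, 200, 2500]);
translate([0, 3800, 0]) cube([5000, 200, 2500]);
translate([0, 200, 0]) cube([200, 3600, 2500]);
translate([4800, 200, 0]) cube([200, 3600, 2500]);
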